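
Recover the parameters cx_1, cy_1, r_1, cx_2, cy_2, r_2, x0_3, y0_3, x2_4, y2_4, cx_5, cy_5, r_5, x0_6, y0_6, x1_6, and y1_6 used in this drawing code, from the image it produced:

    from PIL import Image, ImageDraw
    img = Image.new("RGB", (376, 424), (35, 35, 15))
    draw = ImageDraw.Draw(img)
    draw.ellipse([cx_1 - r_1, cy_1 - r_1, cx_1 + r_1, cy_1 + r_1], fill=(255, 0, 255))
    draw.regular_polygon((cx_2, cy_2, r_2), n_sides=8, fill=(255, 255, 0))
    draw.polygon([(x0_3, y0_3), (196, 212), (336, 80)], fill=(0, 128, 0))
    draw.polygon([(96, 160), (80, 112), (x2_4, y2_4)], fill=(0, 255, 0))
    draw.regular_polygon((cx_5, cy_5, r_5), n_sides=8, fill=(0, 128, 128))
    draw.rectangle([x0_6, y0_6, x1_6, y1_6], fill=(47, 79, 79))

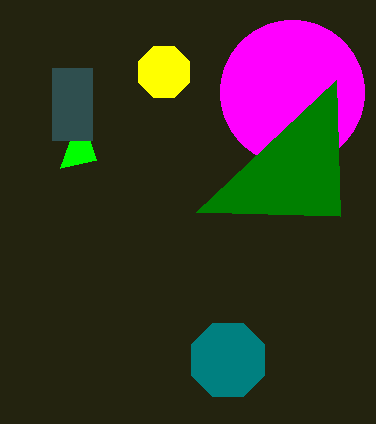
cx_1 = 292, cy_1 = 92, r_1 = 72, cx_2 = 164, cy_2 = 72, r_2 = 28, x0_3 = 340, y0_3 = 216, x2_4 = 60, y2_4 = 168, cx_5 = 228, cy_5 = 360, r_5 = 40, x0_6 = 52, y0_6 = 68, x1_6 = 92, y1_6 = 140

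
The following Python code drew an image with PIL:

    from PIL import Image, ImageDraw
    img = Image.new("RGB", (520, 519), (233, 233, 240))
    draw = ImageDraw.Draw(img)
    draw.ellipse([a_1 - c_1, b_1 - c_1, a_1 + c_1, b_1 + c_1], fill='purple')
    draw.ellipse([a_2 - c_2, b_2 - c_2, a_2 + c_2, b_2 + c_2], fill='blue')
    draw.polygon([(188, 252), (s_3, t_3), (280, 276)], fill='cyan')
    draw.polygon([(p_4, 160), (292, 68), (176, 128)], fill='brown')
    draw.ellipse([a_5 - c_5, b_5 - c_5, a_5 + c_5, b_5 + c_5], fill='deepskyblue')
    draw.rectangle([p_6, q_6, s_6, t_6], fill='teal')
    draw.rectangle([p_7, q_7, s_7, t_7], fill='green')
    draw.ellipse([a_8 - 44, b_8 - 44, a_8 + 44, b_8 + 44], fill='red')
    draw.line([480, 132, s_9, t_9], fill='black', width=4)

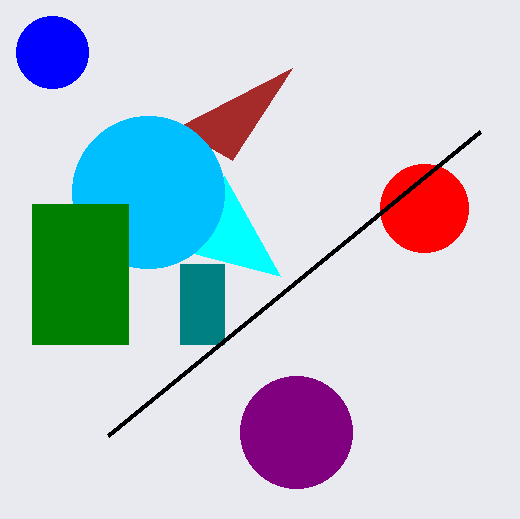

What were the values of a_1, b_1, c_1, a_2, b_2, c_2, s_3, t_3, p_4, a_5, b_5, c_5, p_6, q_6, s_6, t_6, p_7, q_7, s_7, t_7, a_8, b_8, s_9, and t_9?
a_1 = 296, b_1 = 432, c_1 = 56, a_2 = 52, b_2 = 52, c_2 = 36, s_3 = 224, t_3 = 176, p_4 = 232, a_5 = 148, b_5 = 192, c_5 = 76, p_6 = 180, q_6 = 264, s_6 = 224, t_6 = 344, p_7 = 32, q_7 = 204, s_7 = 128, t_7 = 344, a_8 = 424, b_8 = 208, s_9 = 108, t_9 = 436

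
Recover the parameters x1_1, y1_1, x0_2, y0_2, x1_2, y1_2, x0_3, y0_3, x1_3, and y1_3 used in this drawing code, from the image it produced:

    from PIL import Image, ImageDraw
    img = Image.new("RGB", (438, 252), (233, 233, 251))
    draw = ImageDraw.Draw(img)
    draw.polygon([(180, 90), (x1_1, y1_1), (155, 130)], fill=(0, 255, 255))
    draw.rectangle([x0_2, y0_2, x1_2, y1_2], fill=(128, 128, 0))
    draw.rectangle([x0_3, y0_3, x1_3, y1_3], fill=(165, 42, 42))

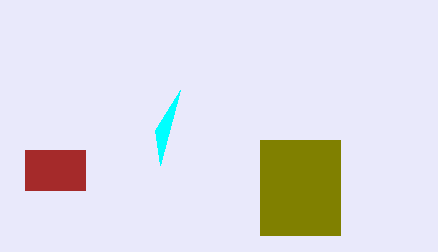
x1_1 = 160; y1_1 = 165; x0_2 = 260; y0_2 = 140; x1_2 = 340; y1_2 = 235; x0_3 = 25; y0_3 = 150; x1_3 = 85; y1_3 = 190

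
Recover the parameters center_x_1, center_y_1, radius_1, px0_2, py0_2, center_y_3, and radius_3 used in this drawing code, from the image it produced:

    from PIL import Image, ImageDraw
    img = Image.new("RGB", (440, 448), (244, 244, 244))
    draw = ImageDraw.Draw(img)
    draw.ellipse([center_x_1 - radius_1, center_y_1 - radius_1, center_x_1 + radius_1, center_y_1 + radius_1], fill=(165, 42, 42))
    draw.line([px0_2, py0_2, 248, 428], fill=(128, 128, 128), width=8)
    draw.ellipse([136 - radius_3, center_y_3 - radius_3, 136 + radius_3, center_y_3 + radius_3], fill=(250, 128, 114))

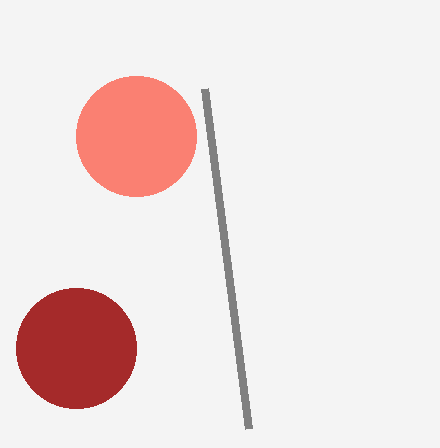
center_x_1 = 76
center_y_1 = 348
radius_1 = 60
px0_2 = 204
py0_2 = 88
center_y_3 = 136
radius_3 = 60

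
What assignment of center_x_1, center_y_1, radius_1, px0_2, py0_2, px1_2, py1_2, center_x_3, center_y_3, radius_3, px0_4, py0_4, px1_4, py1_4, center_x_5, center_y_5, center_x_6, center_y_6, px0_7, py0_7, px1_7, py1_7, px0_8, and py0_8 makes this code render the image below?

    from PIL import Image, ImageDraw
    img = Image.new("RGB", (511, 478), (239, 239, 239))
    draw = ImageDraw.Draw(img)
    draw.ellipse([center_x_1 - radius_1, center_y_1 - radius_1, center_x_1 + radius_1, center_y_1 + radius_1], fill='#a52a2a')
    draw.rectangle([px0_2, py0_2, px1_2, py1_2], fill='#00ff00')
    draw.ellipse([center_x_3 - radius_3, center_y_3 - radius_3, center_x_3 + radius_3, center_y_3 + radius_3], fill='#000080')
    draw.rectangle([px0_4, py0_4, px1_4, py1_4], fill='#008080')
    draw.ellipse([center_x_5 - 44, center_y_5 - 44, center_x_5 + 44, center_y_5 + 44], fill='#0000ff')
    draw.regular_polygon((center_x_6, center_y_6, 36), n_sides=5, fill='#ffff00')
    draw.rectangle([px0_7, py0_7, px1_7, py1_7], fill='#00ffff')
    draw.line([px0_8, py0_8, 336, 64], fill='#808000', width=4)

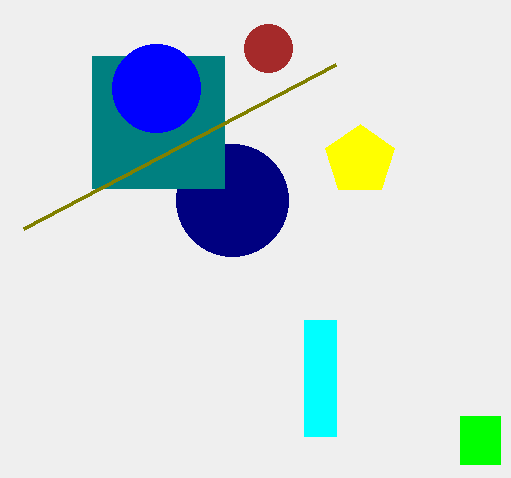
center_x_1 = 268, center_y_1 = 48, radius_1 = 24, px0_2 = 460, py0_2 = 416, px1_2 = 500, py1_2 = 464, center_x_3 = 232, center_y_3 = 200, radius_3 = 56, px0_4 = 92, py0_4 = 56, px1_4 = 224, py1_4 = 188, center_x_5 = 156, center_y_5 = 88, center_x_6 = 360, center_y_6 = 160, px0_7 = 304, py0_7 = 320, px1_7 = 336, py1_7 = 436, px0_8 = 24, py0_8 = 228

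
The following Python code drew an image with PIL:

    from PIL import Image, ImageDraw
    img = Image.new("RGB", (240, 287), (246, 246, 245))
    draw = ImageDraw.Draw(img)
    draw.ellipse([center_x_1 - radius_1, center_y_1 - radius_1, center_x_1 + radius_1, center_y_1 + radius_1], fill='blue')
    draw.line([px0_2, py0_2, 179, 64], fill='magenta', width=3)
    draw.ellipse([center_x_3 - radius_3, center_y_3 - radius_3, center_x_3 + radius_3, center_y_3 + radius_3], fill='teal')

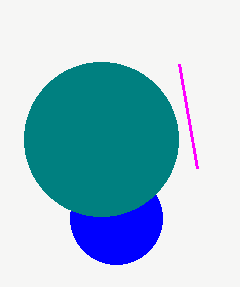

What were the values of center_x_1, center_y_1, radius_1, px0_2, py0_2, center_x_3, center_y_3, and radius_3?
center_x_1 = 116
center_y_1 = 218
radius_1 = 46
px0_2 = 197
py0_2 = 168
center_x_3 = 101
center_y_3 = 139
radius_3 = 77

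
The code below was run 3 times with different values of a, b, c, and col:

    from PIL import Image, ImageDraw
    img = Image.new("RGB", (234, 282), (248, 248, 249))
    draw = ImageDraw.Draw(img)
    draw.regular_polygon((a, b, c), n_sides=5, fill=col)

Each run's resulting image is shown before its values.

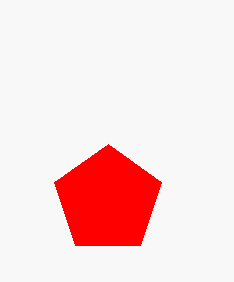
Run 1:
a = 108
b = 200
c = 56
col = 'red'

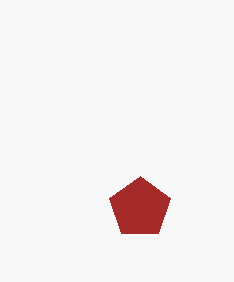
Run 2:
a = 140; b = 208; c = 32; col = 'brown'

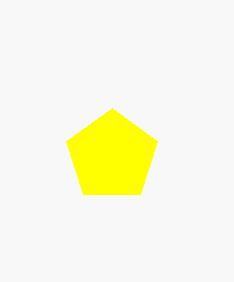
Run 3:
a = 112
b = 156
c = 48
col = 'yellow'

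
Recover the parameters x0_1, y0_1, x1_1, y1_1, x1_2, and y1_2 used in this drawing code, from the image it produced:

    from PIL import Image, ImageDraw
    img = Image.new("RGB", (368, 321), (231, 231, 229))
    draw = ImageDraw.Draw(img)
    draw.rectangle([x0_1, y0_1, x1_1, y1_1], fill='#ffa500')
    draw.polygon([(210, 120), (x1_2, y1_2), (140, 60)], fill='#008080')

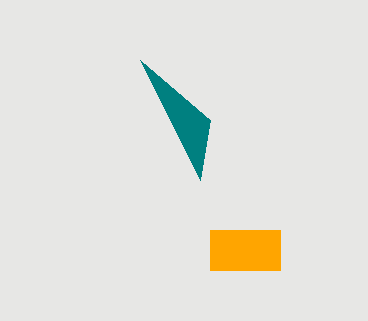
x0_1 = 210, y0_1 = 230, x1_1 = 280, y1_1 = 270, x1_2 = 200, y1_2 = 180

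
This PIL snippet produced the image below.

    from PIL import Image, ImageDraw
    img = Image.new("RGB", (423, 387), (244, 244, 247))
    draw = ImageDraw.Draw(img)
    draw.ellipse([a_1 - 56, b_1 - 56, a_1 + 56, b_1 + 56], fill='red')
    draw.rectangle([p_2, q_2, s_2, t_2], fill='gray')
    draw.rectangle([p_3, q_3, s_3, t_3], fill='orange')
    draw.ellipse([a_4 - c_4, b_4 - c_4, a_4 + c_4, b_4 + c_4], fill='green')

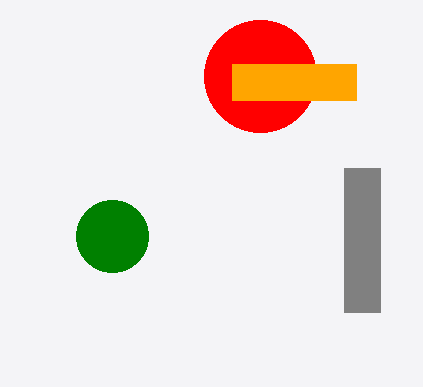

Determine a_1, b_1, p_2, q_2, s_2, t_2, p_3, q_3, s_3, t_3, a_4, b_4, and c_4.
a_1 = 260
b_1 = 76
p_2 = 344
q_2 = 168
s_2 = 380
t_2 = 312
p_3 = 232
q_3 = 64
s_3 = 356
t_3 = 100
a_4 = 112
b_4 = 236
c_4 = 36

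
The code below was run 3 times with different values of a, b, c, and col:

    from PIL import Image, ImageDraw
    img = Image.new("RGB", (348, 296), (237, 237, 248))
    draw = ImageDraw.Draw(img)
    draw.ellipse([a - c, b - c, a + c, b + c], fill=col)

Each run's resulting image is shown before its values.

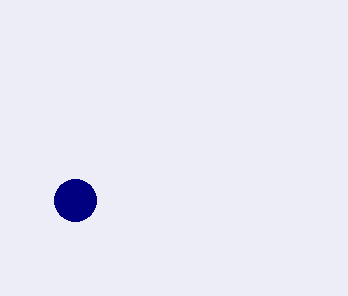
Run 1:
a = 75; b = 200; c = 21; col = 'navy'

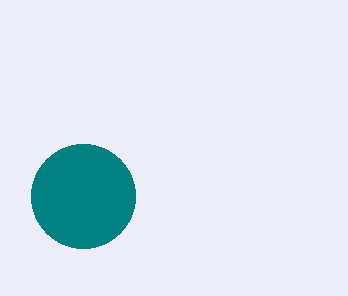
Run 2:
a = 83, b = 196, c = 52, col = 'teal'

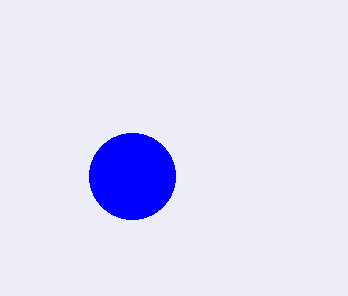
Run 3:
a = 132, b = 176, c = 43, col = 'blue'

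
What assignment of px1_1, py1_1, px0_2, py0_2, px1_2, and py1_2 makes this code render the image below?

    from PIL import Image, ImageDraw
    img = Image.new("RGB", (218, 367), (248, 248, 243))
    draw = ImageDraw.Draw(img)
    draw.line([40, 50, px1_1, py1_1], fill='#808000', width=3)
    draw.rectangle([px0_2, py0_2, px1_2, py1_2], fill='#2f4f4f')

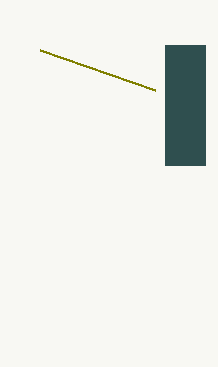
px1_1 = 155, py1_1 = 90, px0_2 = 165, py0_2 = 45, px1_2 = 205, py1_2 = 165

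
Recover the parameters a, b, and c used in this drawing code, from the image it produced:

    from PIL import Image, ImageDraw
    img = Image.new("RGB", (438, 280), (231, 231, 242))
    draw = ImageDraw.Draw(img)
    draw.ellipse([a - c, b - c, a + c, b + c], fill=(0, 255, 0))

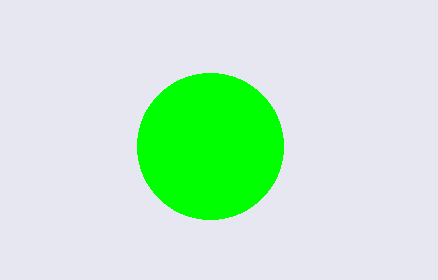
a = 210, b = 146, c = 73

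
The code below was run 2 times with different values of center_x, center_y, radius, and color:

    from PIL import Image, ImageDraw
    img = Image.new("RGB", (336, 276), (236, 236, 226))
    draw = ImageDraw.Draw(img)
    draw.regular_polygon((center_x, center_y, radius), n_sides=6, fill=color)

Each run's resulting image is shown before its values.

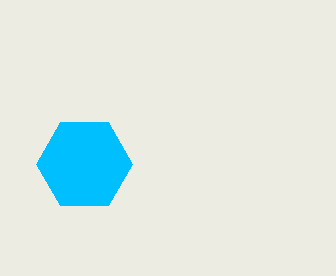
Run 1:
center_x = 84, center_y = 164, radius = 48, color = 'deepskyblue'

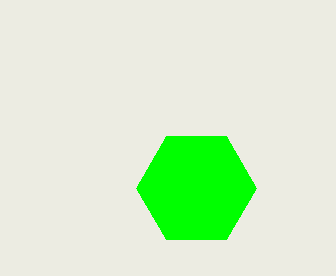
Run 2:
center_x = 196; center_y = 188; radius = 60; color = 'lime'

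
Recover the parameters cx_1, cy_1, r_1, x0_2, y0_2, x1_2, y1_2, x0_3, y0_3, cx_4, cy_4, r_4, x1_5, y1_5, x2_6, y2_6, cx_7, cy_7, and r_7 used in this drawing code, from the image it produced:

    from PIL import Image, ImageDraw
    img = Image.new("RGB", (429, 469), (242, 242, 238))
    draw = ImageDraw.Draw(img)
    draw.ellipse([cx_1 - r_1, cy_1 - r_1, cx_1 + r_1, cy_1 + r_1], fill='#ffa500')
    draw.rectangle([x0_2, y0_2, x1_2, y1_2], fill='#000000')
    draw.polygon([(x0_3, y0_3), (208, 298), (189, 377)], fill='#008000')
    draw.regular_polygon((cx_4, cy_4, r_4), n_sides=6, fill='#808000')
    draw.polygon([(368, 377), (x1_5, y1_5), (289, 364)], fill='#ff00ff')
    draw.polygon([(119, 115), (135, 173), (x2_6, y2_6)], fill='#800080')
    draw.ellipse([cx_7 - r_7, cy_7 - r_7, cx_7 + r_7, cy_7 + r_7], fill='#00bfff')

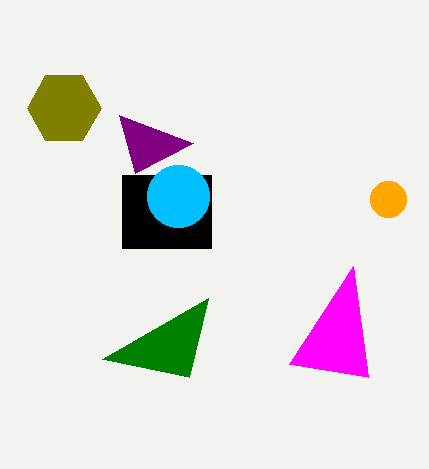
cx_1 = 388; cy_1 = 199; r_1 = 18; x0_2 = 122; y0_2 = 175; x1_2 = 211; y1_2 = 248; x0_3 = 102; y0_3 = 359; cx_4 = 64; cy_4 = 108; r_4 = 37; x1_5 = 353; y1_5 = 266; x2_6 = 193; y2_6 = 143; cx_7 = 178; cy_7 = 196; r_7 = 31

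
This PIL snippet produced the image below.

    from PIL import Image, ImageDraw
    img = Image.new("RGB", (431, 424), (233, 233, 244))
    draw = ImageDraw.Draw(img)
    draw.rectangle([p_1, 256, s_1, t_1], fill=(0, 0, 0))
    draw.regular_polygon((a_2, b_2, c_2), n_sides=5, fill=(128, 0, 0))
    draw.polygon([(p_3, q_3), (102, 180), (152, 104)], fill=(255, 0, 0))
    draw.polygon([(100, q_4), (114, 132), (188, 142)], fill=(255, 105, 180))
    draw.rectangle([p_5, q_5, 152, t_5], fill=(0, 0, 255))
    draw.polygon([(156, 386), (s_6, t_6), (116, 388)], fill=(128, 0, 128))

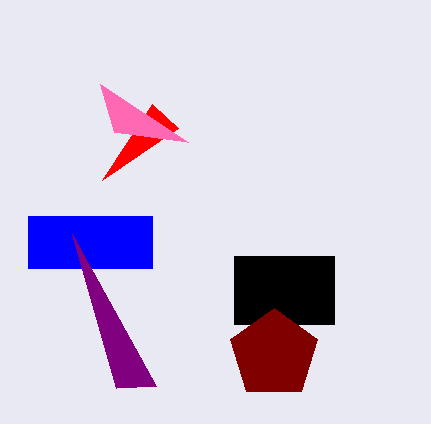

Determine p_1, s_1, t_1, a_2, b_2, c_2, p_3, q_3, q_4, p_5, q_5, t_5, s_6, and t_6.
p_1 = 234
s_1 = 334
t_1 = 324
a_2 = 274
b_2 = 354
c_2 = 46
p_3 = 178
q_3 = 128
q_4 = 84
p_5 = 28
q_5 = 216
t_5 = 268
s_6 = 72
t_6 = 234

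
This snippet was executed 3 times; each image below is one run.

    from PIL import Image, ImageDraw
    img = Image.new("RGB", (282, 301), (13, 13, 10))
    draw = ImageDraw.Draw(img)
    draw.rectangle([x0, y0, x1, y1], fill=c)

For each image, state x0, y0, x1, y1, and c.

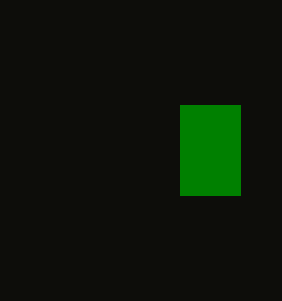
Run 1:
x0 = 180
y0 = 105
x1 = 240
y1 = 195
c = 'green'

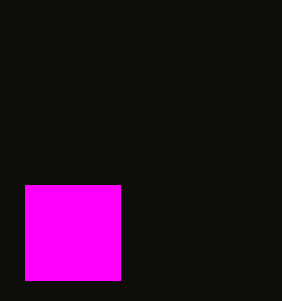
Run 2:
x0 = 25, y0 = 185, x1 = 120, y1 = 280, c = 'magenta'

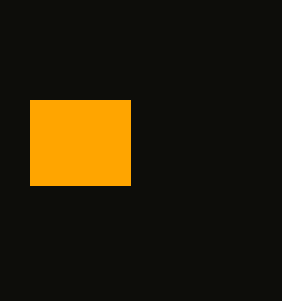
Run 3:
x0 = 30, y0 = 100, x1 = 130, y1 = 185, c = 'orange'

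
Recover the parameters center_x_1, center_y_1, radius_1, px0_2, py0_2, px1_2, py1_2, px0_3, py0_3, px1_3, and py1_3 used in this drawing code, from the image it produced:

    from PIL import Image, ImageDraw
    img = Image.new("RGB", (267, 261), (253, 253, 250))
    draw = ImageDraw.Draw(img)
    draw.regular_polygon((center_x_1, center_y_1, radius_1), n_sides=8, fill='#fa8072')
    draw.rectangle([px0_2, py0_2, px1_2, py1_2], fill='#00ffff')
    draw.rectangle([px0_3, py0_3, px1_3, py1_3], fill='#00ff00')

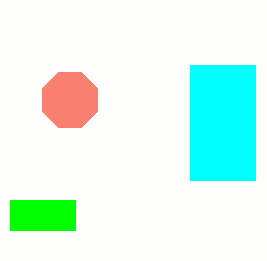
center_x_1 = 70, center_y_1 = 100, radius_1 = 30, px0_2 = 190, py0_2 = 65, px1_2 = 255, py1_2 = 180, px0_3 = 10, py0_3 = 200, px1_3 = 75, py1_3 = 230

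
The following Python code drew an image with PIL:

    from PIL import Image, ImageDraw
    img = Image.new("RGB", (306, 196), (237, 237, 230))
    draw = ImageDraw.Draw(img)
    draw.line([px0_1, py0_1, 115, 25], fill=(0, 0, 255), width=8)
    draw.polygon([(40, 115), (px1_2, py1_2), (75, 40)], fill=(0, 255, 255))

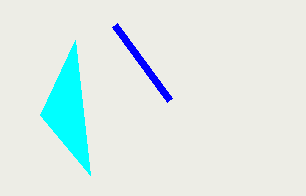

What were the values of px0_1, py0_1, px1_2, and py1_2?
px0_1 = 170; py0_1 = 100; px1_2 = 90; py1_2 = 175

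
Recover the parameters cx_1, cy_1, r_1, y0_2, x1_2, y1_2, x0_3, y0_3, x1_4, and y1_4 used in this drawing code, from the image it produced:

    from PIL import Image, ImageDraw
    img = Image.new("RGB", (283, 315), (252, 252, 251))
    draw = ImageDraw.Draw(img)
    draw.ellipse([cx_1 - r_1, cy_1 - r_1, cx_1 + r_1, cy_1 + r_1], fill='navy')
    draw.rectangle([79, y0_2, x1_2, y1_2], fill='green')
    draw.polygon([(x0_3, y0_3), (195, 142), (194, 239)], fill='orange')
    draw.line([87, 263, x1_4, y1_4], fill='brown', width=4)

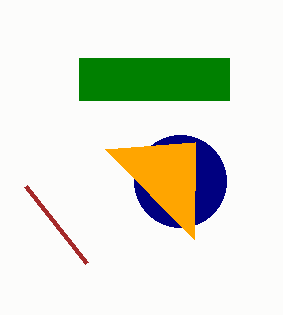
cx_1 = 180; cy_1 = 181; r_1 = 46; y0_2 = 58; x1_2 = 229; y1_2 = 100; x0_3 = 105; y0_3 = 149; x1_4 = 26; y1_4 = 186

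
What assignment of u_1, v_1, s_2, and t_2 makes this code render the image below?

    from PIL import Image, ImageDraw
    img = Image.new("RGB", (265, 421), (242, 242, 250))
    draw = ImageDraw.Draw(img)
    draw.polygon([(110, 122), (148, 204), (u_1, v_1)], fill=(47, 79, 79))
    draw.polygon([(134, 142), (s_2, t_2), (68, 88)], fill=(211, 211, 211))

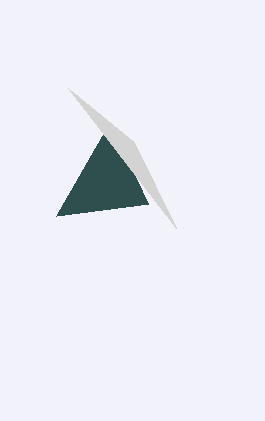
u_1 = 56
v_1 = 216
s_2 = 176
t_2 = 228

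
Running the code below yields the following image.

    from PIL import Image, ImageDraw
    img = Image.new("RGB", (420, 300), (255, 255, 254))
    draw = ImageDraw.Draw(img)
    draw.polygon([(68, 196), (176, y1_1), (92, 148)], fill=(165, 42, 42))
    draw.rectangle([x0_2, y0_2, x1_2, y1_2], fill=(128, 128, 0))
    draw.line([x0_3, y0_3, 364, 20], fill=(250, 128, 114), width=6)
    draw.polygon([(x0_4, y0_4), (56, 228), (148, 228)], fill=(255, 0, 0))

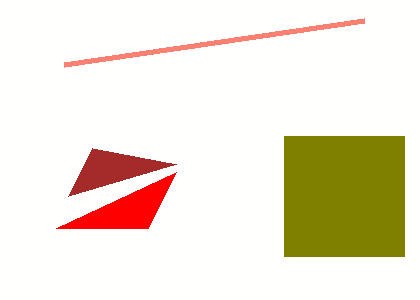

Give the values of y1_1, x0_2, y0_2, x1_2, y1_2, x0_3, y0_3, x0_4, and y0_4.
y1_1 = 164; x0_2 = 284; y0_2 = 136; x1_2 = 404; y1_2 = 256; x0_3 = 64; y0_3 = 64; x0_4 = 176; y0_4 = 172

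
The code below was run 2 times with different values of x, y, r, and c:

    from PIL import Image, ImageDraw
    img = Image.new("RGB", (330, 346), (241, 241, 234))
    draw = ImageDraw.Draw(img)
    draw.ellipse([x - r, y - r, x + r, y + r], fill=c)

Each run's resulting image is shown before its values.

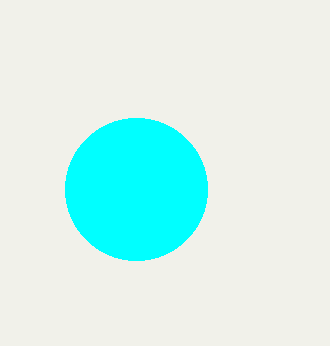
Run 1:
x = 136
y = 189
r = 71
c = 'cyan'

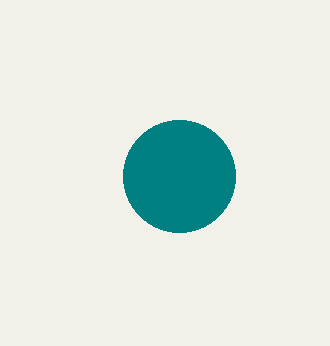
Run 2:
x = 179, y = 176, r = 56, c = 'teal'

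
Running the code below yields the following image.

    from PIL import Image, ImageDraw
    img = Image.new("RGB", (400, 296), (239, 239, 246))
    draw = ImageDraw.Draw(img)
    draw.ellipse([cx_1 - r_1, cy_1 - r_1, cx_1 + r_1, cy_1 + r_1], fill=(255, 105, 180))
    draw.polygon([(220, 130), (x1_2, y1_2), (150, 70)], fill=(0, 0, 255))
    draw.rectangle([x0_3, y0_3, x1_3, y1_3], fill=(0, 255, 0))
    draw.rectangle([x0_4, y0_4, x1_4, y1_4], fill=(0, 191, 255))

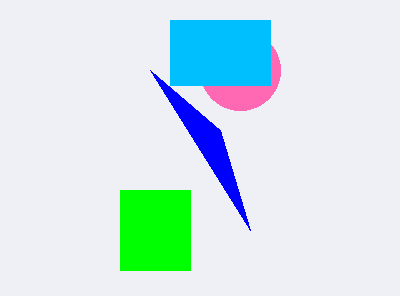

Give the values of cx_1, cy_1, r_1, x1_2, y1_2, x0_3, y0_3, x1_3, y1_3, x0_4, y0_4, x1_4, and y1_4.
cx_1 = 240; cy_1 = 70; r_1 = 40; x1_2 = 250; y1_2 = 230; x0_3 = 120; y0_3 = 190; x1_3 = 190; y1_3 = 270; x0_4 = 170; y0_4 = 20; x1_4 = 270; y1_4 = 85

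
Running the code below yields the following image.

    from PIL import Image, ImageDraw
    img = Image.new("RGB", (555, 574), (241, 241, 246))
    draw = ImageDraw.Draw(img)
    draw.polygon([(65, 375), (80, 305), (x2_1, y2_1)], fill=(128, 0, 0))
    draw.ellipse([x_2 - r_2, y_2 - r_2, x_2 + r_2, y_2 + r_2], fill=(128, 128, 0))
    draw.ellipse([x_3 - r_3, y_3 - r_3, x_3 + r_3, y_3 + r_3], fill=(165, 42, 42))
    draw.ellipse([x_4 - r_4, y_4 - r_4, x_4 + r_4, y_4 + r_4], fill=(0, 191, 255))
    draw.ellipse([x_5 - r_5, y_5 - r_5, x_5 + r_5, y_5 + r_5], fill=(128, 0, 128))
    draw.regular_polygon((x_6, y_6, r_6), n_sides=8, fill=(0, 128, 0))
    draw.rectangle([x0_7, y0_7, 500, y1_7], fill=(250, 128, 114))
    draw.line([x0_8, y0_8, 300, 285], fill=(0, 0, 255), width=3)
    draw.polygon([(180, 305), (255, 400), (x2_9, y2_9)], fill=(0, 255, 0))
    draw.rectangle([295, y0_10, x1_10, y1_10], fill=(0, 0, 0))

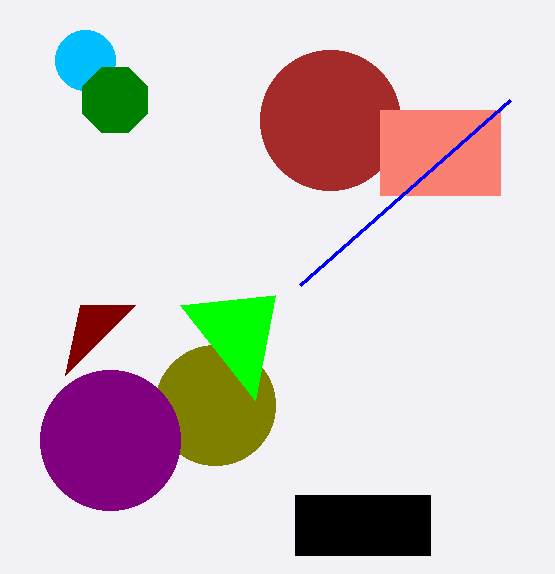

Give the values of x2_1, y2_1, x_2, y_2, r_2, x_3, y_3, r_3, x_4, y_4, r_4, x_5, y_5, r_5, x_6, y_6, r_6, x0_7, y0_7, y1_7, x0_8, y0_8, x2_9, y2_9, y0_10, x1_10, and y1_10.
x2_1 = 135, y2_1 = 305, x_2 = 215, y_2 = 405, r_2 = 60, x_3 = 330, y_3 = 120, r_3 = 70, x_4 = 85, y_4 = 60, r_4 = 30, x_5 = 110, y_5 = 440, r_5 = 70, x_6 = 115, y_6 = 100, r_6 = 35, x0_7 = 380, y0_7 = 110, y1_7 = 195, x0_8 = 510, y0_8 = 100, x2_9 = 275, y2_9 = 295, y0_10 = 495, x1_10 = 430, y1_10 = 555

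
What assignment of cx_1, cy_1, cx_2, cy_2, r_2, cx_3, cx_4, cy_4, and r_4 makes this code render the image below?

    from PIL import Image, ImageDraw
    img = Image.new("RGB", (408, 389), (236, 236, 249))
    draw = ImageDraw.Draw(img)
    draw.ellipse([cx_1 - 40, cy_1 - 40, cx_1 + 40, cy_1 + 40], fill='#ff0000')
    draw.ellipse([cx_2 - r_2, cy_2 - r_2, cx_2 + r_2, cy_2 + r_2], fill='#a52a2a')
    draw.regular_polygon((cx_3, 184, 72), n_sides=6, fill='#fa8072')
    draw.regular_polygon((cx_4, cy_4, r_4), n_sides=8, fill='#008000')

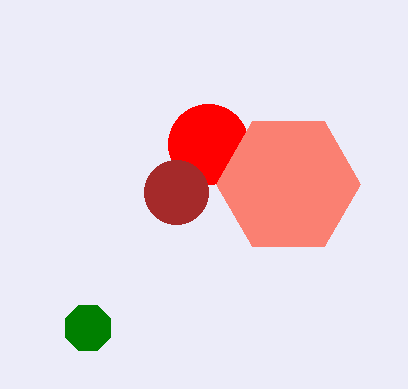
cx_1 = 208
cy_1 = 144
cx_2 = 176
cy_2 = 192
r_2 = 32
cx_3 = 288
cx_4 = 88
cy_4 = 328
r_4 = 24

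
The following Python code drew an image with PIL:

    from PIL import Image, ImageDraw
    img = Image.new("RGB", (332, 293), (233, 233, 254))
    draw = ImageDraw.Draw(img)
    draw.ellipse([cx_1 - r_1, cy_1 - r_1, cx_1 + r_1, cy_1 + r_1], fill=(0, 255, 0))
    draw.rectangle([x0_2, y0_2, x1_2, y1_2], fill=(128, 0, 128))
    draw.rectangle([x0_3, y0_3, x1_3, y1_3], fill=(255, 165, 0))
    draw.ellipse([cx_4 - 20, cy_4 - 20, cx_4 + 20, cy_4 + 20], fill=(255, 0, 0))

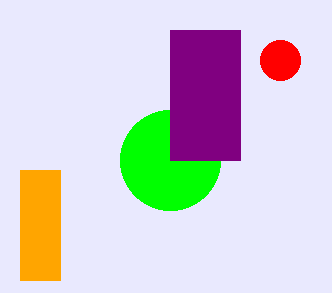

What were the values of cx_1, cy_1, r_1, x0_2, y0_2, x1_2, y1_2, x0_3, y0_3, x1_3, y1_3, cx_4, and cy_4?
cx_1 = 170; cy_1 = 160; r_1 = 50; x0_2 = 170; y0_2 = 30; x1_2 = 240; y1_2 = 160; x0_3 = 20; y0_3 = 170; x1_3 = 60; y1_3 = 280; cx_4 = 280; cy_4 = 60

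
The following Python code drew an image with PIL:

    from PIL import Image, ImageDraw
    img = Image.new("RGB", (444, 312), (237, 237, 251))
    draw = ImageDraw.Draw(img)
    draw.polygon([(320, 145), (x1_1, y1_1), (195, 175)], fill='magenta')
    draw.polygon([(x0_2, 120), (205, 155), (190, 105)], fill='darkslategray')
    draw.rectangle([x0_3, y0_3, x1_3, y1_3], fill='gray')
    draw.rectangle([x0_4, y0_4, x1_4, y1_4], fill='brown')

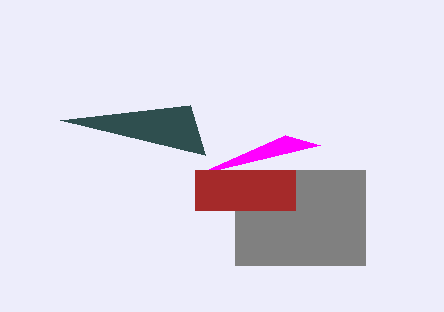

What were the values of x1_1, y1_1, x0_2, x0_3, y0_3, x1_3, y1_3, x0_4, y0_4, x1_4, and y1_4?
x1_1 = 285, y1_1 = 135, x0_2 = 60, x0_3 = 235, y0_3 = 170, x1_3 = 365, y1_3 = 265, x0_4 = 195, y0_4 = 170, x1_4 = 295, y1_4 = 210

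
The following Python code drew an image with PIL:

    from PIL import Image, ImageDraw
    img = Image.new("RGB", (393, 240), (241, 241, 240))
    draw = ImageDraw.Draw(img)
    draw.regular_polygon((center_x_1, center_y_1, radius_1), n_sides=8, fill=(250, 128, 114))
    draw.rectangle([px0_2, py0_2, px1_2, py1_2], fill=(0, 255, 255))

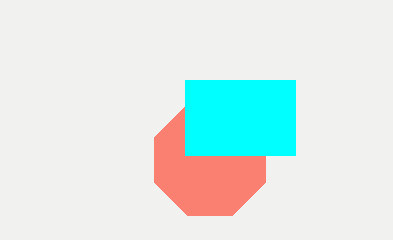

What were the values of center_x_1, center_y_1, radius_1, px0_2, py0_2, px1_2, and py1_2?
center_x_1 = 210
center_y_1 = 160
radius_1 = 60
px0_2 = 185
py0_2 = 80
px1_2 = 295
py1_2 = 155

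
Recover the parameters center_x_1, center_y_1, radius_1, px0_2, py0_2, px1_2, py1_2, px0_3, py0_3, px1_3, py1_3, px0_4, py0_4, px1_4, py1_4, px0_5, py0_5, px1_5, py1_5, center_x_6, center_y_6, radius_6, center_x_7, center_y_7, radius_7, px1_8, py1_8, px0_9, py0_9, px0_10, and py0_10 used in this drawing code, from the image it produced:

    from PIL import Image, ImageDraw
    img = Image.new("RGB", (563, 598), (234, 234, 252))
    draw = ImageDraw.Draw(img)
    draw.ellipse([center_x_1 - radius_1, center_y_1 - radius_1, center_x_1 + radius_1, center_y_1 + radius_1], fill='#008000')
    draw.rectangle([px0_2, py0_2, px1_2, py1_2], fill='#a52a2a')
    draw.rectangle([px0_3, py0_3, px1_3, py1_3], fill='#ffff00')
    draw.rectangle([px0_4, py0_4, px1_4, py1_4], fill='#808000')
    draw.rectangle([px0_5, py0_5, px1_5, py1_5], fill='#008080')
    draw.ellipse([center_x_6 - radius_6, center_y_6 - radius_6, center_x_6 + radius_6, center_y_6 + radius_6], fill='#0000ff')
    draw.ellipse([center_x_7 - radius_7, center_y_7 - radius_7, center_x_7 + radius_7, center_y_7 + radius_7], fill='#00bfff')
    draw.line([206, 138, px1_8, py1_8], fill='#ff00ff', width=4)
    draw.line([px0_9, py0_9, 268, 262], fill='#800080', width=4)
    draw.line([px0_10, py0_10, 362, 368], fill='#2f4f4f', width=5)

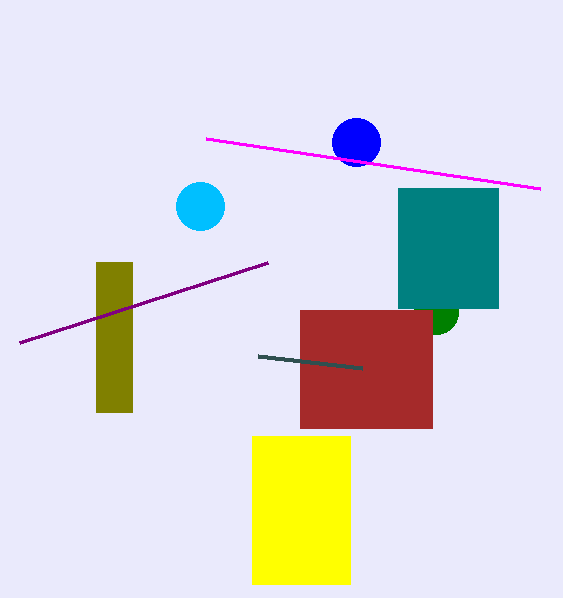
center_x_1 = 436; center_y_1 = 312; radius_1 = 22; px0_2 = 300; py0_2 = 310; px1_2 = 432; py1_2 = 428; px0_3 = 252; py0_3 = 436; px1_3 = 350; py1_3 = 584; px0_4 = 96; py0_4 = 262; px1_4 = 132; py1_4 = 412; px0_5 = 398; py0_5 = 188; px1_5 = 498; py1_5 = 308; center_x_6 = 356; center_y_6 = 142; radius_6 = 24; center_x_7 = 200; center_y_7 = 206; radius_7 = 24; px1_8 = 540; py1_8 = 188; px0_9 = 20; py0_9 = 342; px0_10 = 258; py0_10 = 356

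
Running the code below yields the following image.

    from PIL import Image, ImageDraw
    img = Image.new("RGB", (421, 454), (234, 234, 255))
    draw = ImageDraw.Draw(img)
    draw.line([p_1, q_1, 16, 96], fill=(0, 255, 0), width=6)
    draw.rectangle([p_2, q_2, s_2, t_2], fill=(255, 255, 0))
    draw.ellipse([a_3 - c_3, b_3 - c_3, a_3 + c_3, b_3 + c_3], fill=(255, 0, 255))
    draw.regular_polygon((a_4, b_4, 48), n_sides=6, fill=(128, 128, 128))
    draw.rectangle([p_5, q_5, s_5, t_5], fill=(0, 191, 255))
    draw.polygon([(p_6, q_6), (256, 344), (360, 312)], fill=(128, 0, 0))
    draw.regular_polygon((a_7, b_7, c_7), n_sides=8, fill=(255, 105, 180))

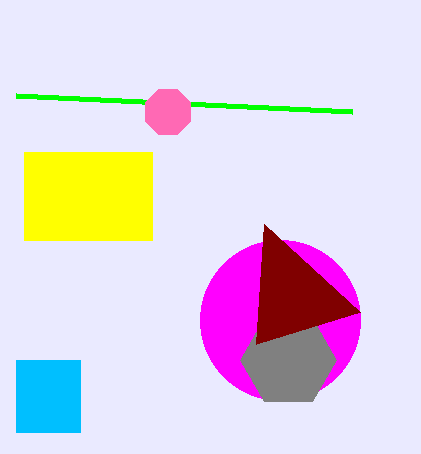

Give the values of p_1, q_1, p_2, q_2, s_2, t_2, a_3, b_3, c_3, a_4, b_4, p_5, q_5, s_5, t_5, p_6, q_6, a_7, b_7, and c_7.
p_1 = 352
q_1 = 112
p_2 = 24
q_2 = 152
s_2 = 152
t_2 = 240
a_3 = 280
b_3 = 320
c_3 = 80
a_4 = 288
b_4 = 360
p_5 = 16
q_5 = 360
s_5 = 80
t_5 = 432
p_6 = 264
q_6 = 224
a_7 = 168
b_7 = 112
c_7 = 24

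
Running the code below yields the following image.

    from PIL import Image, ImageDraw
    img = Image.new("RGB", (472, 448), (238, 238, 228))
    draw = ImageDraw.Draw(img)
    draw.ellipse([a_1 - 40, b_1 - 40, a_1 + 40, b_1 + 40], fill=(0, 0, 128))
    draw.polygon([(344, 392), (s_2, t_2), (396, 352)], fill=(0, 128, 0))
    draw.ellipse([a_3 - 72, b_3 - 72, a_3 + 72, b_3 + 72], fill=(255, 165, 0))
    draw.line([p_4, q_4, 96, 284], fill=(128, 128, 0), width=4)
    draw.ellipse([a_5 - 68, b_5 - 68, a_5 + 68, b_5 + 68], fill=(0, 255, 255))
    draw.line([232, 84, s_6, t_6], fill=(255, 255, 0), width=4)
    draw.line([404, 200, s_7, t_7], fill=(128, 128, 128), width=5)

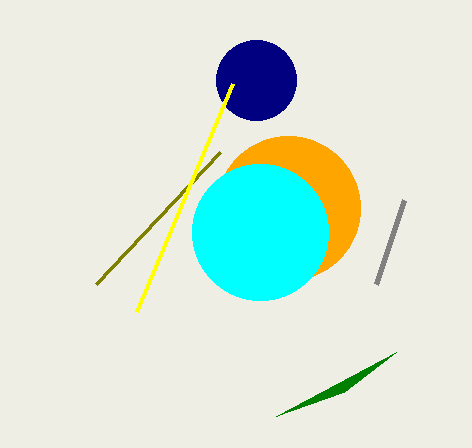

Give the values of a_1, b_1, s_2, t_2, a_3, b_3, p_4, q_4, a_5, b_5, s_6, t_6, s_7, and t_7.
a_1 = 256
b_1 = 80
s_2 = 276
t_2 = 416
a_3 = 288
b_3 = 208
p_4 = 220
q_4 = 152
a_5 = 260
b_5 = 232
s_6 = 136
t_6 = 312
s_7 = 376
t_7 = 284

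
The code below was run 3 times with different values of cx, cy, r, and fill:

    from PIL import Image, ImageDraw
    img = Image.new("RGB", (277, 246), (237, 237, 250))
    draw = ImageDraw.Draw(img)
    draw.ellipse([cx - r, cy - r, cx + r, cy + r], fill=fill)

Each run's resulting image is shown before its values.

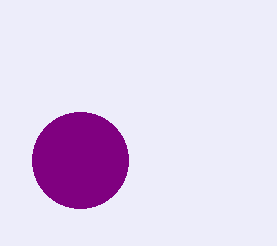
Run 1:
cx = 80, cy = 160, r = 48, fill = 'purple'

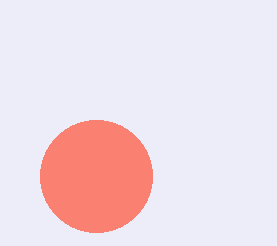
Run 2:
cx = 96; cy = 176; r = 56; fill = 'salmon'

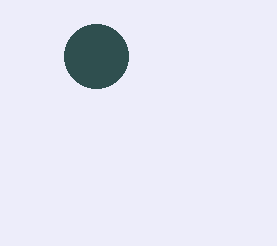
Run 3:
cx = 96; cy = 56; r = 32; fill = 'darkslategray'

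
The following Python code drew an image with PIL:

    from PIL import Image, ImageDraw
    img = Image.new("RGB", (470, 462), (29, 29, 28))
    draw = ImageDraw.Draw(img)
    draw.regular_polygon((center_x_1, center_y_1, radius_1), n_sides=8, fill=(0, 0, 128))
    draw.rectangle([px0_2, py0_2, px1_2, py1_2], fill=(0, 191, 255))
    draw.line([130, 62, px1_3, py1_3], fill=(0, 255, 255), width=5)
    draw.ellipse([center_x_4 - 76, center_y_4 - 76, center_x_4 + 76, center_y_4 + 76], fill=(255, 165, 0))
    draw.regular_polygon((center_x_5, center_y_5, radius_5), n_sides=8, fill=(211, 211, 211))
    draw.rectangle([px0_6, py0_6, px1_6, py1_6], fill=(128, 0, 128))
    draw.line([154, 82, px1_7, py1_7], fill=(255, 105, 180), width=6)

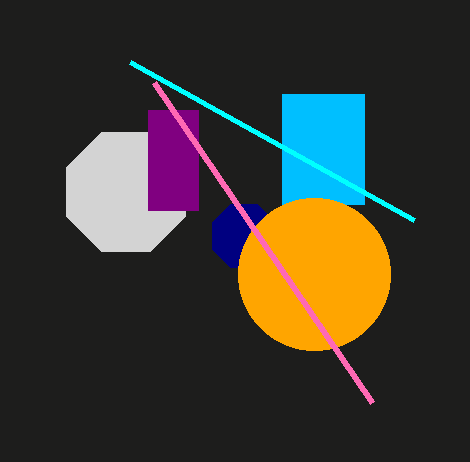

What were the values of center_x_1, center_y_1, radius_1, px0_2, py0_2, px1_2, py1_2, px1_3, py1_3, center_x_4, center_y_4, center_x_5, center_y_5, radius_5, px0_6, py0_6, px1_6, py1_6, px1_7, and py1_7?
center_x_1 = 244; center_y_1 = 236; radius_1 = 34; px0_2 = 282; py0_2 = 94; px1_2 = 364; py1_2 = 204; px1_3 = 414; py1_3 = 220; center_x_4 = 314; center_y_4 = 274; center_x_5 = 126; center_y_5 = 192; radius_5 = 64; px0_6 = 148; py0_6 = 110; px1_6 = 198; py1_6 = 210; px1_7 = 372; py1_7 = 402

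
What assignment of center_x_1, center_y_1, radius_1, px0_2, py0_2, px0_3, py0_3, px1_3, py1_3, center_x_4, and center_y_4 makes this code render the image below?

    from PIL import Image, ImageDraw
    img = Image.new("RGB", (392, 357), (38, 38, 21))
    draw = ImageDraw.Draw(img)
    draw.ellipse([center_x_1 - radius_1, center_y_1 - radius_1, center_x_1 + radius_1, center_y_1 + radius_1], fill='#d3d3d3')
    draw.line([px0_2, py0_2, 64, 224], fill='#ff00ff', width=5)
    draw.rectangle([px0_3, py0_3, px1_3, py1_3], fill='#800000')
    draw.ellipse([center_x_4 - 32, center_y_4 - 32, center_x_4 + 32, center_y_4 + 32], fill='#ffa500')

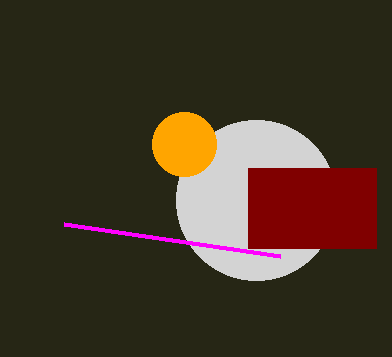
center_x_1 = 256, center_y_1 = 200, radius_1 = 80, px0_2 = 280, py0_2 = 256, px0_3 = 248, py0_3 = 168, px1_3 = 376, py1_3 = 248, center_x_4 = 184, center_y_4 = 144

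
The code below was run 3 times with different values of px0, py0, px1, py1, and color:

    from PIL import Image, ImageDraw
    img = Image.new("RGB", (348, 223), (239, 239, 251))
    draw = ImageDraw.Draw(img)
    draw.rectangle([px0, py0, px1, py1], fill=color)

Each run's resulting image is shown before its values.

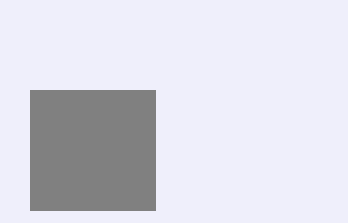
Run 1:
px0 = 30; py0 = 90; px1 = 155; py1 = 210; color = 'gray'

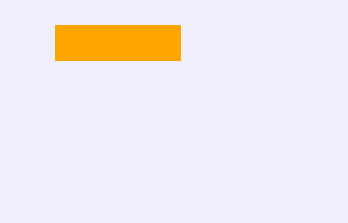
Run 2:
px0 = 55; py0 = 25; px1 = 180; py1 = 60; color = 'orange'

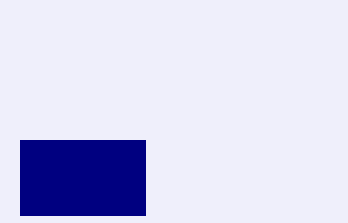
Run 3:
px0 = 20
py0 = 140
px1 = 145
py1 = 215
color = 'navy'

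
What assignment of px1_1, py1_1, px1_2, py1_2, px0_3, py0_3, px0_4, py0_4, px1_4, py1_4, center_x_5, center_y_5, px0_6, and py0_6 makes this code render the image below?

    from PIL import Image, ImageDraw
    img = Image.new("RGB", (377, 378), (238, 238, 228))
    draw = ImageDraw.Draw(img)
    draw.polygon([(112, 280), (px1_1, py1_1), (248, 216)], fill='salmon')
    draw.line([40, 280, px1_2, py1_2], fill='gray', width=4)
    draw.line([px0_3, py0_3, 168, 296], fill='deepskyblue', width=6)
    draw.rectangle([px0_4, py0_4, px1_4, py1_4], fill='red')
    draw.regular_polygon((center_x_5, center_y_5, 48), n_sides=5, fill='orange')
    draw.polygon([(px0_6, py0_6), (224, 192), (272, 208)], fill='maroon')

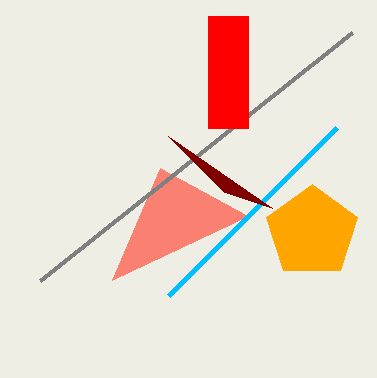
px1_1 = 160
py1_1 = 168
px1_2 = 352
py1_2 = 32
px0_3 = 336
py0_3 = 128
px0_4 = 208
py0_4 = 16
px1_4 = 248
py1_4 = 128
center_x_5 = 312
center_y_5 = 232
px0_6 = 168
py0_6 = 136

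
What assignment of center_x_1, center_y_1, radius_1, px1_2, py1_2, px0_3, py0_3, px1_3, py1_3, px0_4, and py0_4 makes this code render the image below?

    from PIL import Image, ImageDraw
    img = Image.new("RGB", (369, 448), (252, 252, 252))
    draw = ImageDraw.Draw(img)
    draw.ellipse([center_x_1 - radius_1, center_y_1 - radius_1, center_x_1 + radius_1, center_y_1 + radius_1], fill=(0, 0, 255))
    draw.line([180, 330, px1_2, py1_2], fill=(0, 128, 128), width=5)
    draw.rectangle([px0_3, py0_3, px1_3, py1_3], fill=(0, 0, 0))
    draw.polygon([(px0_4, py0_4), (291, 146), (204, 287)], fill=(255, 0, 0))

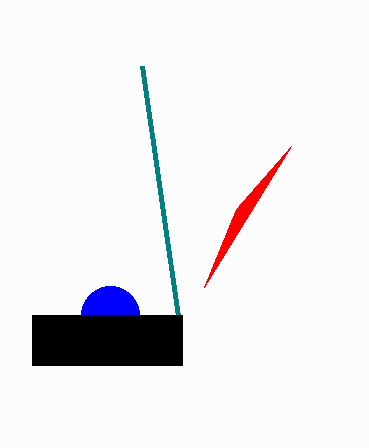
center_x_1 = 110; center_y_1 = 315; radius_1 = 29; px1_2 = 142; py1_2 = 66; px0_3 = 32; py0_3 = 315; px1_3 = 182; py1_3 = 365; px0_4 = 236; py0_4 = 209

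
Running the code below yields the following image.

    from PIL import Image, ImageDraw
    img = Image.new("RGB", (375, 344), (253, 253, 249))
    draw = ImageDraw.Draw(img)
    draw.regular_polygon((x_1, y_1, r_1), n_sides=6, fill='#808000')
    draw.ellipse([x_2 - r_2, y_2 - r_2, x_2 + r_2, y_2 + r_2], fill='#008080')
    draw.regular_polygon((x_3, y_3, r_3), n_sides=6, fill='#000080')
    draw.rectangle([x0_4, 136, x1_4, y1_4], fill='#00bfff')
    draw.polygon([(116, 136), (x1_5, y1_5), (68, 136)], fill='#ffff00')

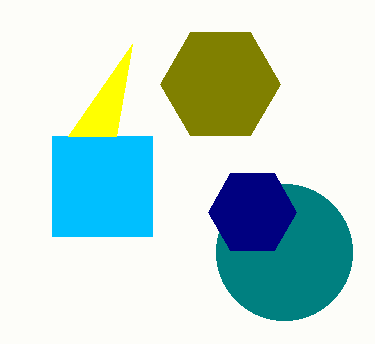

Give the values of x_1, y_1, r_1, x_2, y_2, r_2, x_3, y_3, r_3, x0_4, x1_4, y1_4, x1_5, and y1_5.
x_1 = 220
y_1 = 84
r_1 = 60
x_2 = 284
y_2 = 252
r_2 = 68
x_3 = 252
y_3 = 212
r_3 = 44
x0_4 = 52
x1_4 = 152
y1_4 = 236
x1_5 = 132
y1_5 = 44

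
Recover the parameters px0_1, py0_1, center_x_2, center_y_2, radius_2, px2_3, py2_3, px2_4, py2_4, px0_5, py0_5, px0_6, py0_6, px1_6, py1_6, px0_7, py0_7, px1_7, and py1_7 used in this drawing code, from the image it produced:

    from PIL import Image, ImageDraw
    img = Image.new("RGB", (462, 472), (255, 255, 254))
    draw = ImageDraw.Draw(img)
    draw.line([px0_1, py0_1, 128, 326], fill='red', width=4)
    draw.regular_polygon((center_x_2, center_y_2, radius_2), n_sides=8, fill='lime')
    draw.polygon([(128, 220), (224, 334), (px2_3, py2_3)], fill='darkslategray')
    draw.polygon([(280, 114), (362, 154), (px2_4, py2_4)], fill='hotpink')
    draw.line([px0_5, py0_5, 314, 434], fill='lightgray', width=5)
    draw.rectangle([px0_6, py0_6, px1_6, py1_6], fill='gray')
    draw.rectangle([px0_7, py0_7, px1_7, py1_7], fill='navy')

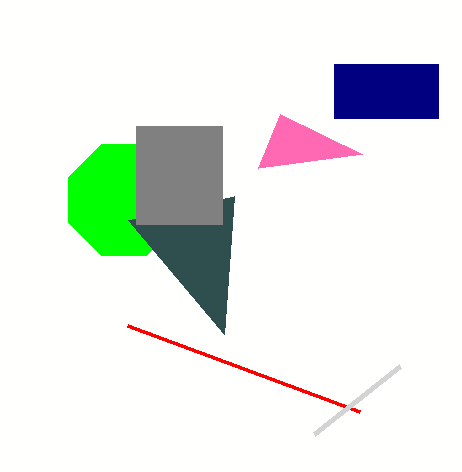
px0_1 = 360, py0_1 = 412, center_x_2 = 124, center_y_2 = 200, radius_2 = 60, px2_3 = 234, py2_3 = 196, px2_4 = 258, py2_4 = 168, px0_5 = 400, py0_5 = 366, px0_6 = 136, py0_6 = 126, px1_6 = 222, py1_6 = 224, px0_7 = 334, py0_7 = 64, px1_7 = 438, py1_7 = 118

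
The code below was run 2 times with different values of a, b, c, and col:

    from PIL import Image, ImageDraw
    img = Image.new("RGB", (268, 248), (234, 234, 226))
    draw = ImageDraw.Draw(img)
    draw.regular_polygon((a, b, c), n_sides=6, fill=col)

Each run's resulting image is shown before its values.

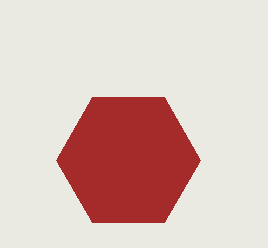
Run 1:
a = 128, b = 160, c = 72, col = 'brown'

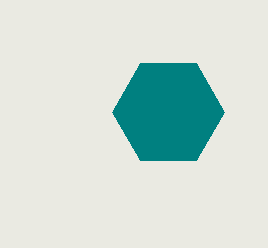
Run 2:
a = 168; b = 112; c = 56; col = 'teal'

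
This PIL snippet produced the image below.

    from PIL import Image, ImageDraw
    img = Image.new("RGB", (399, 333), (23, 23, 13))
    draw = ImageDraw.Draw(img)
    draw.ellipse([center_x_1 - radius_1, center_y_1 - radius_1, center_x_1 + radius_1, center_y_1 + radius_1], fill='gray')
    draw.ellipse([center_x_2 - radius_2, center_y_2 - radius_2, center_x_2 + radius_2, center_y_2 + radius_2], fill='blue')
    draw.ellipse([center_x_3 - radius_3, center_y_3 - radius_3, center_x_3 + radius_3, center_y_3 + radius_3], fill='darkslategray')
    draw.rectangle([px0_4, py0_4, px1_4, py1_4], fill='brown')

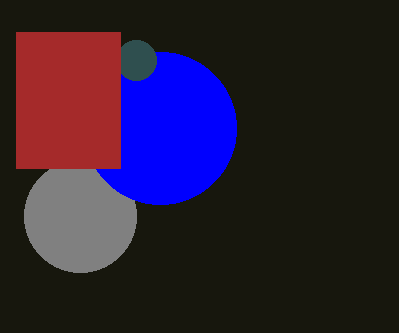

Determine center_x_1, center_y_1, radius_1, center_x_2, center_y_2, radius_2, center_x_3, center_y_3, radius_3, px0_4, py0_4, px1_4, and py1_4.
center_x_1 = 80, center_y_1 = 216, radius_1 = 56, center_x_2 = 160, center_y_2 = 128, radius_2 = 76, center_x_3 = 136, center_y_3 = 60, radius_3 = 20, px0_4 = 16, py0_4 = 32, px1_4 = 120, py1_4 = 168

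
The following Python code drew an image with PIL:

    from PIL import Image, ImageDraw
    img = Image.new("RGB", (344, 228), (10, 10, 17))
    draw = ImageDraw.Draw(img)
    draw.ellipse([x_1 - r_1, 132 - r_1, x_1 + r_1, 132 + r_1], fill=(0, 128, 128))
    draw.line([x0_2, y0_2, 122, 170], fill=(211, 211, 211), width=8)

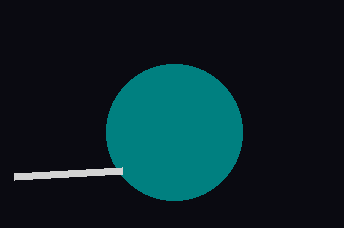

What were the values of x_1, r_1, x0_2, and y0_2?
x_1 = 174
r_1 = 68
x0_2 = 14
y0_2 = 176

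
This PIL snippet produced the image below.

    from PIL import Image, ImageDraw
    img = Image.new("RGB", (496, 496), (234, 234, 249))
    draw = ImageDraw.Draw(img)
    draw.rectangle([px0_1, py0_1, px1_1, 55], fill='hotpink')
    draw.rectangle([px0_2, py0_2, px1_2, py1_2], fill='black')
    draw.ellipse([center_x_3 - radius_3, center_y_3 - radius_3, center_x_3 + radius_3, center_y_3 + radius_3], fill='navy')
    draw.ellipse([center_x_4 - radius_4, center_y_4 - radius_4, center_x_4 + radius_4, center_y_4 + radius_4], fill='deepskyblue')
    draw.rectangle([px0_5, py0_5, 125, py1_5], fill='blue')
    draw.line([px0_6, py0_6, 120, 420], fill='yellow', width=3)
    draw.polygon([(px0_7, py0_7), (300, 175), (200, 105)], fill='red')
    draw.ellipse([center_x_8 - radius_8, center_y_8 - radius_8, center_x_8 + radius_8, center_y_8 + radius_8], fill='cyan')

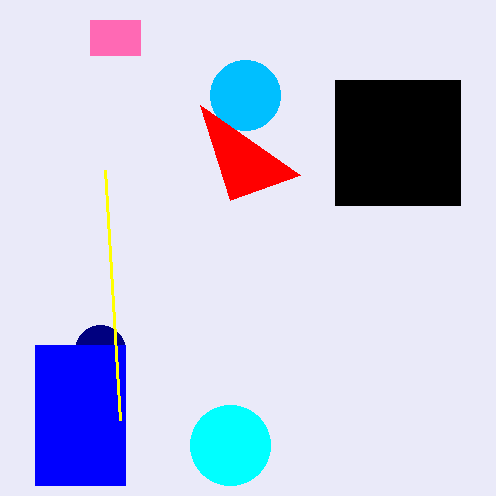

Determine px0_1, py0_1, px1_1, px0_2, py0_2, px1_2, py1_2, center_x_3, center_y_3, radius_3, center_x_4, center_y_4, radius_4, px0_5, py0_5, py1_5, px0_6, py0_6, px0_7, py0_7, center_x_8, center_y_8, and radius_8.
px0_1 = 90; py0_1 = 20; px1_1 = 140; px0_2 = 335; py0_2 = 80; px1_2 = 460; py1_2 = 205; center_x_3 = 100; center_y_3 = 350; radius_3 = 25; center_x_4 = 245; center_y_4 = 95; radius_4 = 35; px0_5 = 35; py0_5 = 345; py1_5 = 485; px0_6 = 105; py0_6 = 170; px0_7 = 230; py0_7 = 200; center_x_8 = 230; center_y_8 = 445; radius_8 = 40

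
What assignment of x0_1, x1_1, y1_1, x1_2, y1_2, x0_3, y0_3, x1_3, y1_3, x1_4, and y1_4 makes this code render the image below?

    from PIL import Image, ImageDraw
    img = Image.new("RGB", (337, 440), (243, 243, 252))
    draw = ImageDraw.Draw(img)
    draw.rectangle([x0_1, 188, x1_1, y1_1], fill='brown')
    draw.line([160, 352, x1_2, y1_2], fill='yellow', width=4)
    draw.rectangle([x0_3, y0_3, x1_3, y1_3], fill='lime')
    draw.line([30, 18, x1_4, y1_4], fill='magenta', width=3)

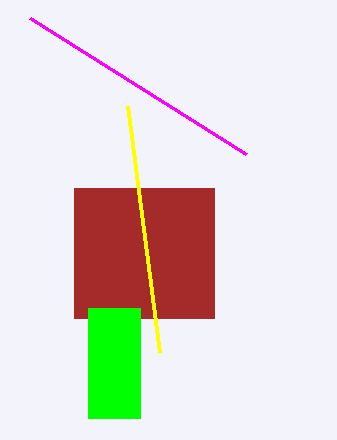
x0_1 = 74
x1_1 = 214
y1_1 = 318
x1_2 = 128
y1_2 = 106
x0_3 = 88
y0_3 = 308
x1_3 = 140
y1_3 = 418
x1_4 = 246
y1_4 = 154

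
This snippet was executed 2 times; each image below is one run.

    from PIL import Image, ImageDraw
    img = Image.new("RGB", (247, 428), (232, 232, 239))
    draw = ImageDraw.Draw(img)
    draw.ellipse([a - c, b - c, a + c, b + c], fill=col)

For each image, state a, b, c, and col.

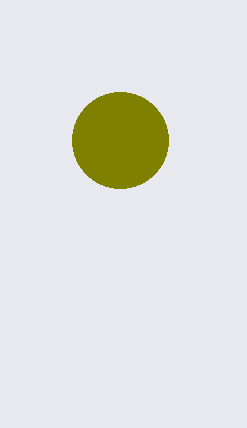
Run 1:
a = 120; b = 140; c = 48; col = 'olive'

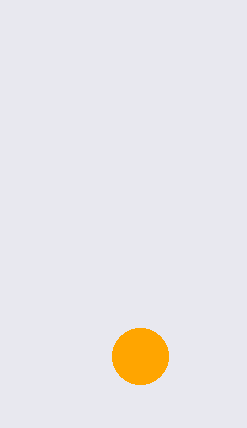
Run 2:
a = 140
b = 356
c = 28
col = 'orange'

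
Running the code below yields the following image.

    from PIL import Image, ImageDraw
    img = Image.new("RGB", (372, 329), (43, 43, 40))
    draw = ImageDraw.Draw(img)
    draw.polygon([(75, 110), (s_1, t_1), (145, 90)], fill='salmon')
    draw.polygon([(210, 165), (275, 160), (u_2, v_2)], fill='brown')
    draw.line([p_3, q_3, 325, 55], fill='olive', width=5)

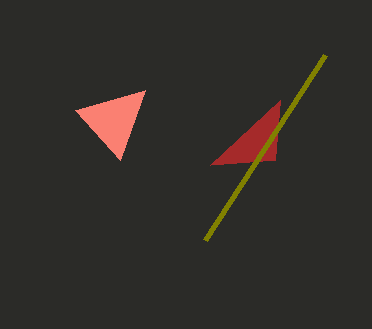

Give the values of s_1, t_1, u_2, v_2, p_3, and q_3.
s_1 = 120, t_1 = 160, u_2 = 280, v_2 = 100, p_3 = 205, q_3 = 240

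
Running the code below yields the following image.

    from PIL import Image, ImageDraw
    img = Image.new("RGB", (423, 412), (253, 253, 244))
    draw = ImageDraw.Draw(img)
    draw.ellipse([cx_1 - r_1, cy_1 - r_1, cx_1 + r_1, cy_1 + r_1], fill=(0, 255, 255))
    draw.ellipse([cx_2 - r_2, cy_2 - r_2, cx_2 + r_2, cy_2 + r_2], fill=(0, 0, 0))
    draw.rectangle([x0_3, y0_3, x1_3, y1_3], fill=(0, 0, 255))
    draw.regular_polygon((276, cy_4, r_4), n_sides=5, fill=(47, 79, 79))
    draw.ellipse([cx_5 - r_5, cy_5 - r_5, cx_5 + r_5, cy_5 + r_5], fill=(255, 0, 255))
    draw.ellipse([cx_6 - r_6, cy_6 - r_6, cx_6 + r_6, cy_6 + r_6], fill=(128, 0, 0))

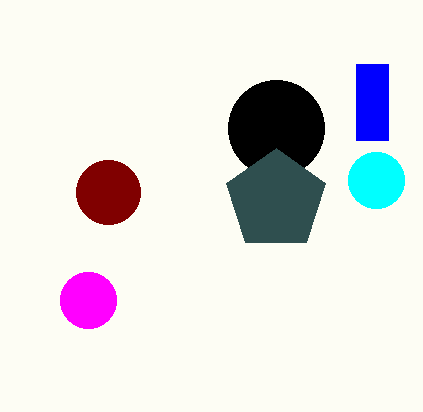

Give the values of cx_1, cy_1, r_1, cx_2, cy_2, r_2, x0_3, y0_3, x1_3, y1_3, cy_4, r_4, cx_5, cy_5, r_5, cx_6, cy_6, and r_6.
cx_1 = 376, cy_1 = 180, r_1 = 28, cx_2 = 276, cy_2 = 128, r_2 = 48, x0_3 = 356, y0_3 = 64, x1_3 = 388, y1_3 = 140, cy_4 = 200, r_4 = 52, cx_5 = 88, cy_5 = 300, r_5 = 28, cx_6 = 108, cy_6 = 192, r_6 = 32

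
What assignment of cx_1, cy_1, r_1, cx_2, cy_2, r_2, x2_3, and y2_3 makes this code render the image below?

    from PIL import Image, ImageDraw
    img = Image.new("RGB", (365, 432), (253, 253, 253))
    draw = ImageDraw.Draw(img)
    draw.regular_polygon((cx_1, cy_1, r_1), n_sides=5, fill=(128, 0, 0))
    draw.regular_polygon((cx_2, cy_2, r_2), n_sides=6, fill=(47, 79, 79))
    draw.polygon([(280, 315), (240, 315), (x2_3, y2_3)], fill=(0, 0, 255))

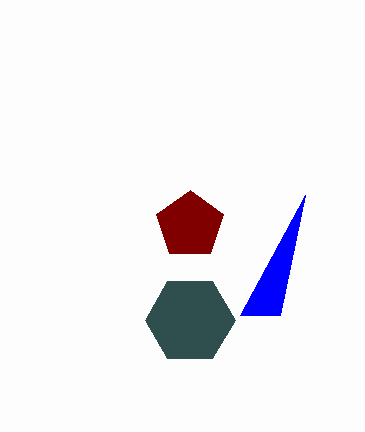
cx_1 = 190
cy_1 = 225
r_1 = 35
cx_2 = 190
cy_2 = 320
r_2 = 45
x2_3 = 305
y2_3 = 195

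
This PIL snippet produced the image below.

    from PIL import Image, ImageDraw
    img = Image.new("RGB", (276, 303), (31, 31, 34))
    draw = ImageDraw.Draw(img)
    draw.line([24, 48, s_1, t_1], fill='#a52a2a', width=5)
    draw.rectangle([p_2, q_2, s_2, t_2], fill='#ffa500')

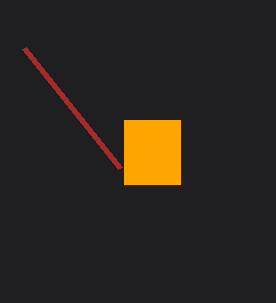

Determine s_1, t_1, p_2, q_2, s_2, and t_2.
s_1 = 120, t_1 = 168, p_2 = 124, q_2 = 120, s_2 = 180, t_2 = 184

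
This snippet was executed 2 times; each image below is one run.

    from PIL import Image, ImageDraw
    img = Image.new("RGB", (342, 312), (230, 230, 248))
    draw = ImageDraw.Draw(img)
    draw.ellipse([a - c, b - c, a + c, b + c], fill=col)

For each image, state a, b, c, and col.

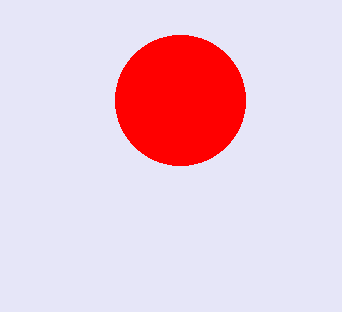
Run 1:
a = 180
b = 100
c = 65
col = 'red'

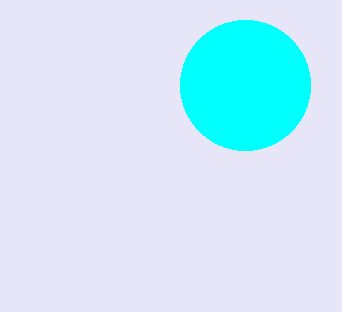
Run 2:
a = 245; b = 85; c = 65; col = 'cyan'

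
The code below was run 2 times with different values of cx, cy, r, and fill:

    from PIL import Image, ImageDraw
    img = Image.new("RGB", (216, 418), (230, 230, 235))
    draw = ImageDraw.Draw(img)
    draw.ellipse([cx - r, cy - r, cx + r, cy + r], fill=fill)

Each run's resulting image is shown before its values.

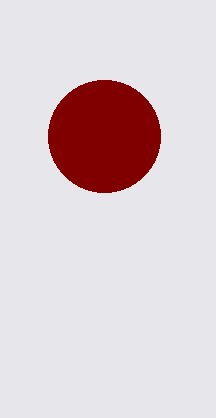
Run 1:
cx = 104, cy = 136, r = 56, fill = 'maroon'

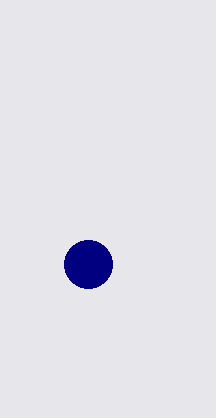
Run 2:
cx = 88
cy = 264
r = 24
fill = 'navy'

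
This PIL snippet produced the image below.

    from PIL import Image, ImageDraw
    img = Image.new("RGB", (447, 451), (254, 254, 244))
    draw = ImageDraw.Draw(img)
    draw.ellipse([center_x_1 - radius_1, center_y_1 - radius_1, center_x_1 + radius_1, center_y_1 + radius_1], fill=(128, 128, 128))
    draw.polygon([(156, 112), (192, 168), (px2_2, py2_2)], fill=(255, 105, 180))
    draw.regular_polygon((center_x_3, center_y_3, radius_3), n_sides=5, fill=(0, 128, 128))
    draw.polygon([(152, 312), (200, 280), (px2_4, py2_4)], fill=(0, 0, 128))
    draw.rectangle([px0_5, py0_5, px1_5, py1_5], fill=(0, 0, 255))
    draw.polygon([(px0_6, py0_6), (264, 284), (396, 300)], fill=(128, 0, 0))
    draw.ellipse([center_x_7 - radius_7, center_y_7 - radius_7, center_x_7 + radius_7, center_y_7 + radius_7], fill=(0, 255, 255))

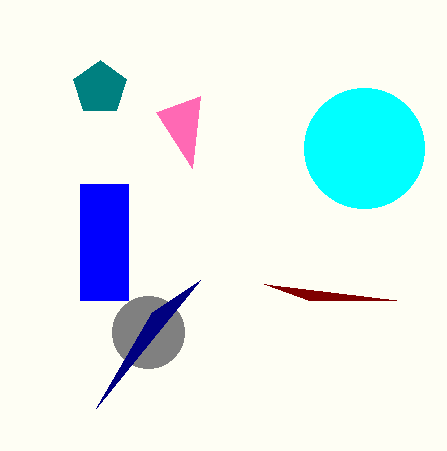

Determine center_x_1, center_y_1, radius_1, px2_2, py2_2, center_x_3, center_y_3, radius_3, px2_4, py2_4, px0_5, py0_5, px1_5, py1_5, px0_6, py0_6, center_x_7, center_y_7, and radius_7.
center_x_1 = 148; center_y_1 = 332; radius_1 = 36; px2_2 = 200; py2_2 = 96; center_x_3 = 100; center_y_3 = 88; radius_3 = 28; px2_4 = 96; py2_4 = 408; px0_5 = 80; py0_5 = 184; px1_5 = 128; py1_5 = 300; px0_6 = 308; py0_6 = 300; center_x_7 = 364; center_y_7 = 148; radius_7 = 60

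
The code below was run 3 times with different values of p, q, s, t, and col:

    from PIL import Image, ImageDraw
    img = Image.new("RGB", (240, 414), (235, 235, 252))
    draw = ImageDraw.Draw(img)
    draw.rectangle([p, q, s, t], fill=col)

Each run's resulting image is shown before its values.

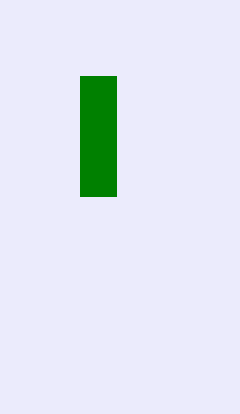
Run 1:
p = 80
q = 76
s = 116
t = 196
col = 'green'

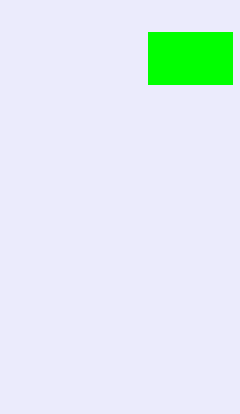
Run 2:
p = 148
q = 32
s = 232
t = 84
col = 'lime'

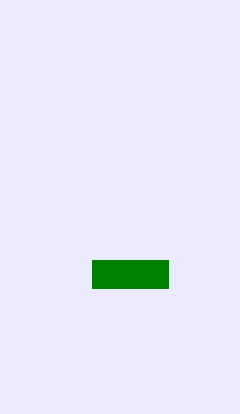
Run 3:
p = 92
q = 260
s = 168
t = 288
col = 'green'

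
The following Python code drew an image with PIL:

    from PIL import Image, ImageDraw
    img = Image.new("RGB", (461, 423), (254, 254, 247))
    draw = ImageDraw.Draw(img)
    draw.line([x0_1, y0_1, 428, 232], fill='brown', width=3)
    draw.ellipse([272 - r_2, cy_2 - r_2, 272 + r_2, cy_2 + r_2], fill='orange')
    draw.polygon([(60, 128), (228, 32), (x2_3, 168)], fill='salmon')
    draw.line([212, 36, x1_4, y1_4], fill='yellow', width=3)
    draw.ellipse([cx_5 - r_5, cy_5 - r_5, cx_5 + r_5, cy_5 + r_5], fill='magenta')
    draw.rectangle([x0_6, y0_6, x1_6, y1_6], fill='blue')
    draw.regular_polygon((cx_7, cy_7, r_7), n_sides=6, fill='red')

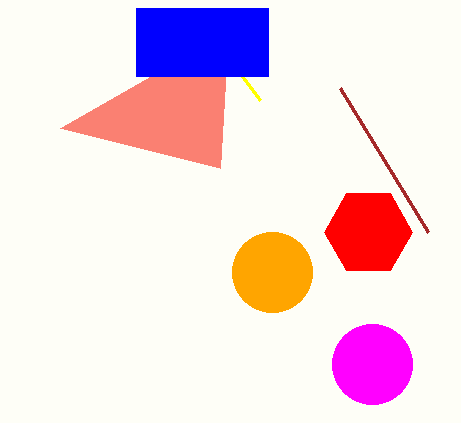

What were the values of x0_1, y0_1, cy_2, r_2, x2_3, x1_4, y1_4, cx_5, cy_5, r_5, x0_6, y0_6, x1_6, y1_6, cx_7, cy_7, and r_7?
x0_1 = 340
y0_1 = 88
cy_2 = 272
r_2 = 40
x2_3 = 220
x1_4 = 260
y1_4 = 100
cx_5 = 372
cy_5 = 364
r_5 = 40
x0_6 = 136
y0_6 = 8
x1_6 = 268
y1_6 = 76
cx_7 = 368
cy_7 = 232
r_7 = 44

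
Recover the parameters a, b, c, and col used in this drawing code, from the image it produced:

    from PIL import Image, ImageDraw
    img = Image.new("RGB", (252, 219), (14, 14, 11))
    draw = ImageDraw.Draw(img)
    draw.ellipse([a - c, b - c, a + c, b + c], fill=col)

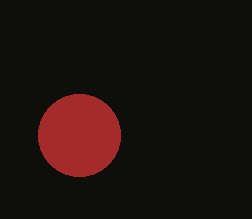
a = 79; b = 135; c = 41; col = 'brown'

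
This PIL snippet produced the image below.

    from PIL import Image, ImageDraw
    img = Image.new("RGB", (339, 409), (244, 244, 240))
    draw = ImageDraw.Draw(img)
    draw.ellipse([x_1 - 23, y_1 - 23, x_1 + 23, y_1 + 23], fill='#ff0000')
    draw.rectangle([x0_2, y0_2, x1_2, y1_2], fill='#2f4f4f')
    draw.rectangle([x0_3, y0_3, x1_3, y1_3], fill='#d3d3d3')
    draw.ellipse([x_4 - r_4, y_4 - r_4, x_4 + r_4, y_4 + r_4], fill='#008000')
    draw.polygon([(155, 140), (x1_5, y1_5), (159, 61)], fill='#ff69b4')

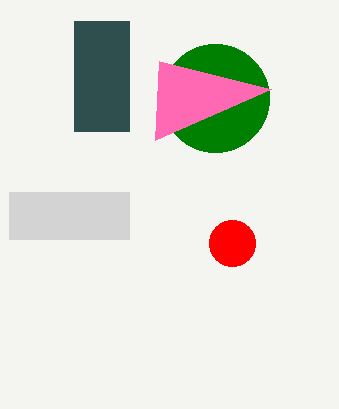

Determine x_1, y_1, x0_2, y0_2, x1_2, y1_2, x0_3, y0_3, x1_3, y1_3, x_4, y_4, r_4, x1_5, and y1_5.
x_1 = 232
y_1 = 243
x0_2 = 74
y0_2 = 21
x1_2 = 129
y1_2 = 131
x0_3 = 9
y0_3 = 192
x1_3 = 129
y1_3 = 239
x_4 = 215
y_4 = 98
r_4 = 54
x1_5 = 271
y1_5 = 89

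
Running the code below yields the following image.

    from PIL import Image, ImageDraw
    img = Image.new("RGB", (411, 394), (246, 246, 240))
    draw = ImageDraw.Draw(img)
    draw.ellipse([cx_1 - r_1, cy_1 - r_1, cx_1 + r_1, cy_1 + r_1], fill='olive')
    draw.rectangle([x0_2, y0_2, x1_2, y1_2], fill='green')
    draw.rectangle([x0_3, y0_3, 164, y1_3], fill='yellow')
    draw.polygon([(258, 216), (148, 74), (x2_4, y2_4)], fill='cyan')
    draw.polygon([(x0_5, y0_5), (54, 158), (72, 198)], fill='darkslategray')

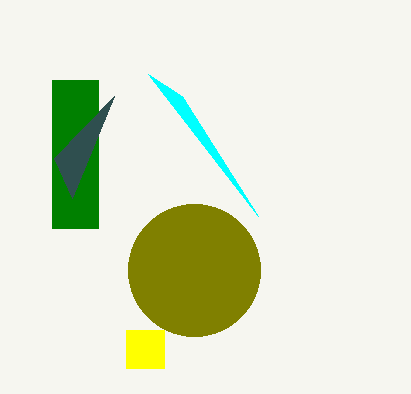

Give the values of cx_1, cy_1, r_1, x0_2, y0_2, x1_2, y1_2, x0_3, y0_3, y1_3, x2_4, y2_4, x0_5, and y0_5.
cx_1 = 194
cy_1 = 270
r_1 = 66
x0_2 = 52
y0_2 = 80
x1_2 = 98
y1_2 = 228
x0_3 = 126
y0_3 = 330
y1_3 = 368
x2_4 = 182
y2_4 = 96
x0_5 = 114
y0_5 = 96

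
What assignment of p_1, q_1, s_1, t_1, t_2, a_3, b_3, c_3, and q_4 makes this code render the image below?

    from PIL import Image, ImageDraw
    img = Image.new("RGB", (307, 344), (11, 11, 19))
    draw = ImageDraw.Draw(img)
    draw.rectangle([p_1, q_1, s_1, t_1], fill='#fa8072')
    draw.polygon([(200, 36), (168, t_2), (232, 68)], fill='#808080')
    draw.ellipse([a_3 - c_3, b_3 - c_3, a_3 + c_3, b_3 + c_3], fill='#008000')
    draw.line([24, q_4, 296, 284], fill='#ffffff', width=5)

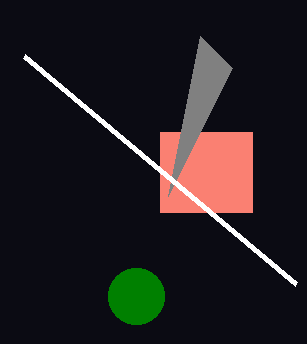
p_1 = 160, q_1 = 132, s_1 = 252, t_1 = 212, t_2 = 196, a_3 = 136, b_3 = 296, c_3 = 28, q_4 = 56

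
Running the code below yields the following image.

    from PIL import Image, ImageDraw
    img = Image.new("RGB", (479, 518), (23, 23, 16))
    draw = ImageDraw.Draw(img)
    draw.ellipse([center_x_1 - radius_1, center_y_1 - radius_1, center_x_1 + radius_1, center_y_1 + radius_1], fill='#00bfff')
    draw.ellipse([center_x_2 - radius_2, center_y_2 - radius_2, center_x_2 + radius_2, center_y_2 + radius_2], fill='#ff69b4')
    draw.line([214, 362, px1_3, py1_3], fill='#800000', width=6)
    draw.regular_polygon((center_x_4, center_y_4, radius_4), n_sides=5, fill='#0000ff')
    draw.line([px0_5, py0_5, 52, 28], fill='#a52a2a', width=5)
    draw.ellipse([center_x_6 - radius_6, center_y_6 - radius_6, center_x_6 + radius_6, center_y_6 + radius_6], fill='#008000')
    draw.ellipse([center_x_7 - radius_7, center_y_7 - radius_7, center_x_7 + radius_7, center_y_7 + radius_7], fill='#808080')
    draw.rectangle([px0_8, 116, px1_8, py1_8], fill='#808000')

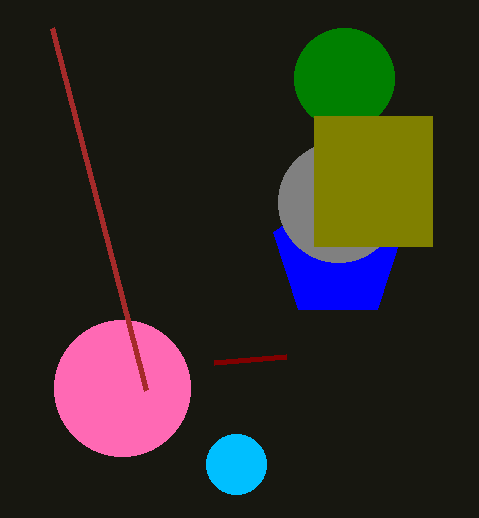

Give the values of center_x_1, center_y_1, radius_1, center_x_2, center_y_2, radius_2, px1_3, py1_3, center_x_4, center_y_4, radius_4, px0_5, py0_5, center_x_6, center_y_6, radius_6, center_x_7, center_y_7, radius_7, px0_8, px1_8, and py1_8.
center_x_1 = 236; center_y_1 = 464; radius_1 = 30; center_x_2 = 122; center_y_2 = 388; radius_2 = 68; px1_3 = 286; py1_3 = 356; center_x_4 = 338; center_y_4 = 254; radius_4 = 68; px0_5 = 146; py0_5 = 390; center_x_6 = 344; center_y_6 = 78; radius_6 = 50; center_x_7 = 338; center_y_7 = 202; radius_7 = 60; px0_8 = 314; px1_8 = 432; py1_8 = 246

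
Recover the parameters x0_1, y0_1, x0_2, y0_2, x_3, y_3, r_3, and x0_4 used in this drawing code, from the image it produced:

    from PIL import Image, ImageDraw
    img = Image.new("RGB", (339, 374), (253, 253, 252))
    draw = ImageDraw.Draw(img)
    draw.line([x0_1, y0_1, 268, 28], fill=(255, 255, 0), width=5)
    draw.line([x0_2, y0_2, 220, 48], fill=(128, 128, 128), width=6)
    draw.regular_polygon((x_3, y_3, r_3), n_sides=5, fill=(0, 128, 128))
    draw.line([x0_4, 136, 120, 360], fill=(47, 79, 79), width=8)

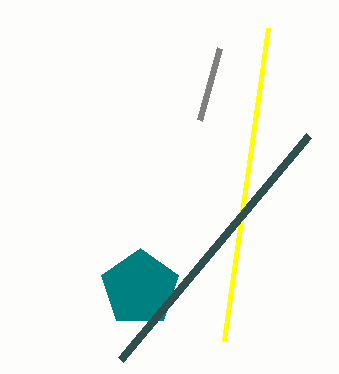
x0_1 = 224; y0_1 = 340; x0_2 = 200; y0_2 = 120; x_3 = 140; y_3 = 288; r_3 = 40; x0_4 = 308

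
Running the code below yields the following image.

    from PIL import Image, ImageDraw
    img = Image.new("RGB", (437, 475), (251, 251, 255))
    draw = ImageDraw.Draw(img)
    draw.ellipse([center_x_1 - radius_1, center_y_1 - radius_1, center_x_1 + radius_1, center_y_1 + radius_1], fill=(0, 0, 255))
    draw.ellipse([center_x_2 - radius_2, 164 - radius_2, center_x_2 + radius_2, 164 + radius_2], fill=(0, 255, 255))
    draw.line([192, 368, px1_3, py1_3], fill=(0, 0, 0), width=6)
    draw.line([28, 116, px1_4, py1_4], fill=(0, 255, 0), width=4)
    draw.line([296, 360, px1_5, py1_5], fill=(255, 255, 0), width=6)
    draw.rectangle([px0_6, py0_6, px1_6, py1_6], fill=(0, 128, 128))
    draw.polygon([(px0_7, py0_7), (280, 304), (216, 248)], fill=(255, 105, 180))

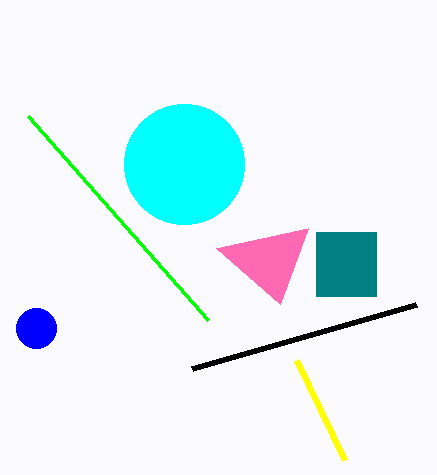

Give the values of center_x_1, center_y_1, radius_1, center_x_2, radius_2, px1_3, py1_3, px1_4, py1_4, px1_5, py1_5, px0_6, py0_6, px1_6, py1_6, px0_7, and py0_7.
center_x_1 = 36
center_y_1 = 328
radius_1 = 20
center_x_2 = 184
radius_2 = 60
px1_3 = 416
py1_3 = 304
px1_4 = 208
py1_4 = 320
px1_5 = 344
py1_5 = 460
px0_6 = 316
py0_6 = 232
px1_6 = 376
py1_6 = 296
px0_7 = 308
py0_7 = 228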